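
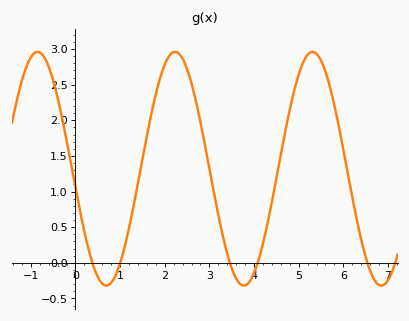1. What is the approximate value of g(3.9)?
-0.25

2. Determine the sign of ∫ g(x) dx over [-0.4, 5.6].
positive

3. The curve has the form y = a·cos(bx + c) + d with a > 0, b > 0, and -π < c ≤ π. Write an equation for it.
y = 1.64cos(2x + 1.7) + 1.32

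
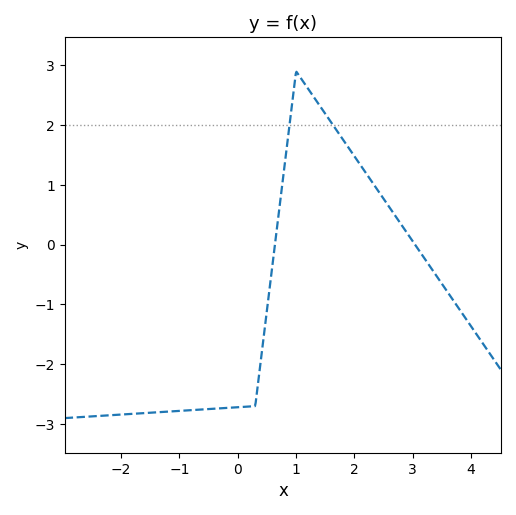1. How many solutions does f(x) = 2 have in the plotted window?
2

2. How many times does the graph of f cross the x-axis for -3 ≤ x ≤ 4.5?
2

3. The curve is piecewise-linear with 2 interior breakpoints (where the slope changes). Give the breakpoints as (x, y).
(0.3, -2.7); (1, 2.9)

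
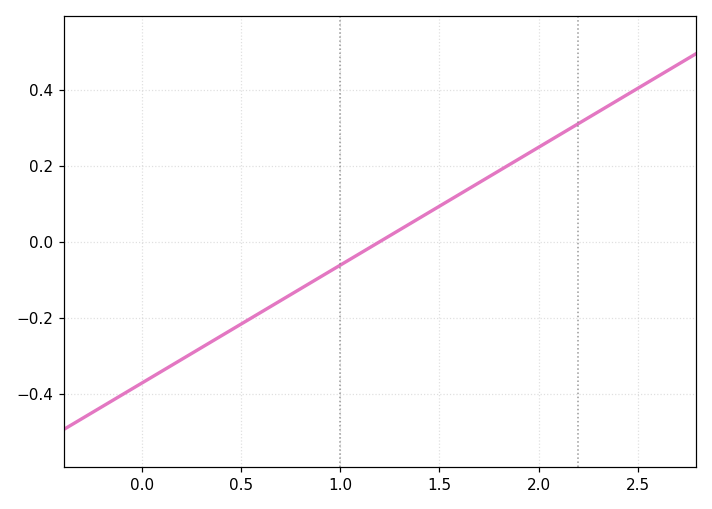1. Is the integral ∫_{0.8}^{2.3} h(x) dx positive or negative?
positive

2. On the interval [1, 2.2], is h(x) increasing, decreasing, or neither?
increasing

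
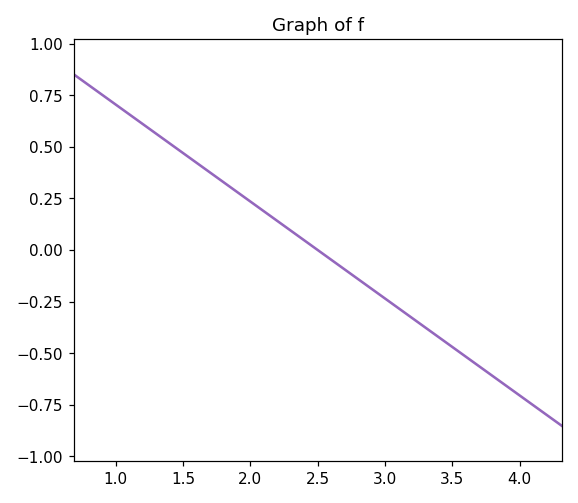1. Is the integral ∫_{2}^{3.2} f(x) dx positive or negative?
negative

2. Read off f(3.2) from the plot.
-0.329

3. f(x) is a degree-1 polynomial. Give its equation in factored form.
y = -0.47(x - 2.5)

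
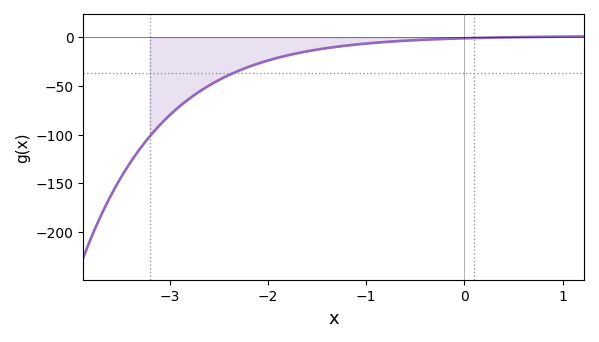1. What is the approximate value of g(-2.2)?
-30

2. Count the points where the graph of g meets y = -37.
1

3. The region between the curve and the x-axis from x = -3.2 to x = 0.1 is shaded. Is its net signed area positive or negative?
negative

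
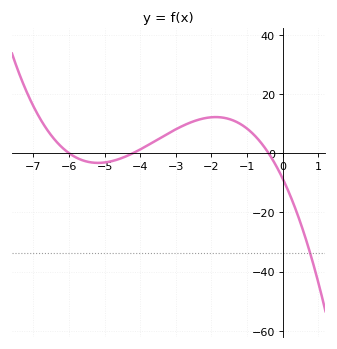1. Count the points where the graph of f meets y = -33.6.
1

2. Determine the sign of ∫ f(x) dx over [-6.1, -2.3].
positive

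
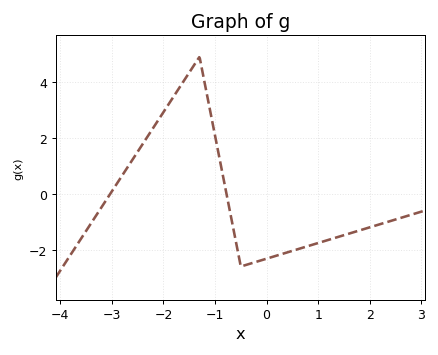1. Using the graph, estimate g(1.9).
-1.25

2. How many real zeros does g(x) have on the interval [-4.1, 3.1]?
2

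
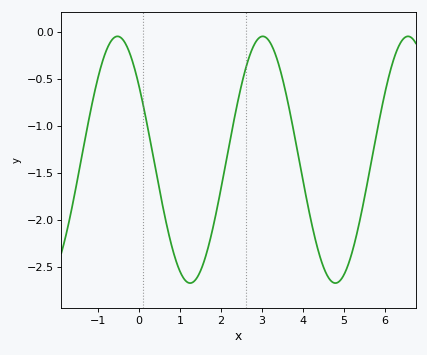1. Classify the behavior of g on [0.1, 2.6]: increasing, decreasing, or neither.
neither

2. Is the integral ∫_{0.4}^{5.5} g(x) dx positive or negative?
negative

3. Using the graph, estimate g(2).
-1.65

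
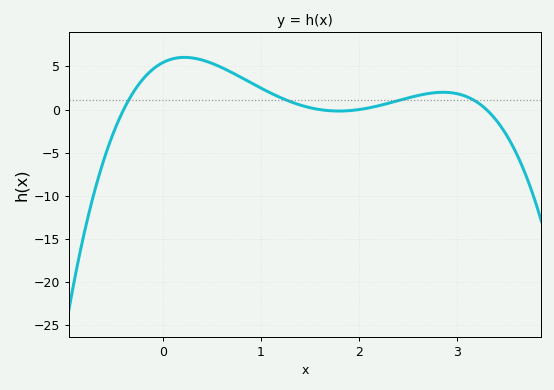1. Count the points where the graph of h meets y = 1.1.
4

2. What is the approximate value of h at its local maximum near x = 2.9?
2.01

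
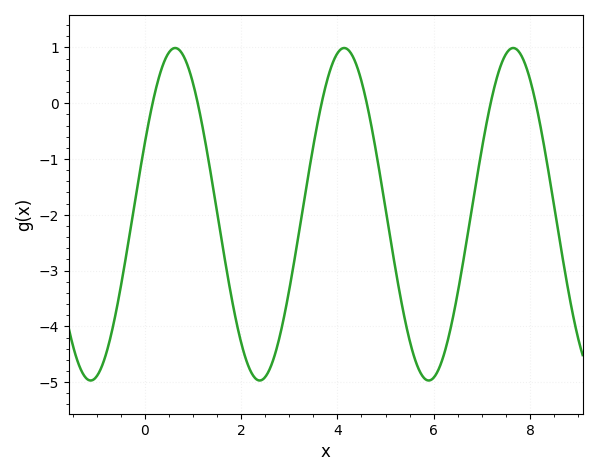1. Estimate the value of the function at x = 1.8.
-3.5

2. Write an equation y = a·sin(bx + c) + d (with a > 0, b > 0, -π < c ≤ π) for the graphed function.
y = 2.98sin(1.8x + 0.44) - 1.99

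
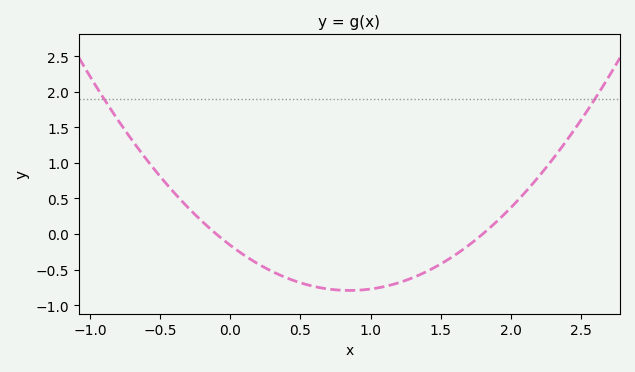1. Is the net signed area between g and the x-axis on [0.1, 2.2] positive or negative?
negative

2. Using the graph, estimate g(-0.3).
0.35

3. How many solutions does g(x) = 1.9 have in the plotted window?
2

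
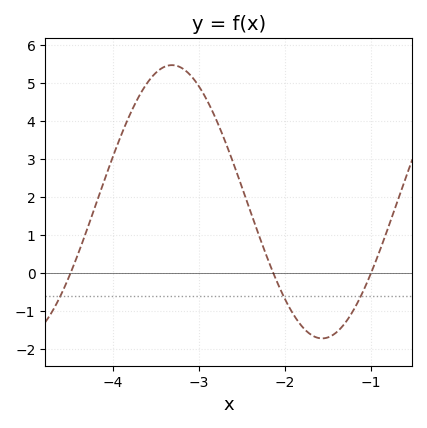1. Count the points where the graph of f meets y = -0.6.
3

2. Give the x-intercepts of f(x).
-4.5, -2.1, -1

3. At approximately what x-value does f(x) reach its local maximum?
-3.3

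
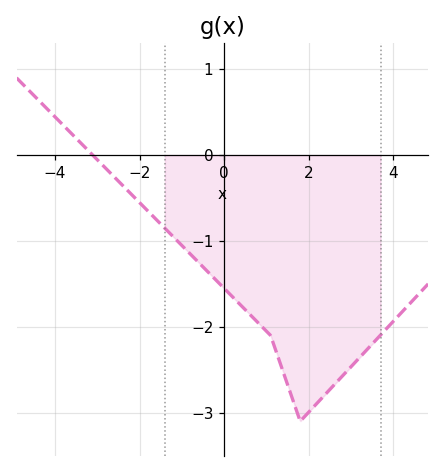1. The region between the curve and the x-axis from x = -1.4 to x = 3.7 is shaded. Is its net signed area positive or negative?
negative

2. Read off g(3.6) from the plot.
-2.1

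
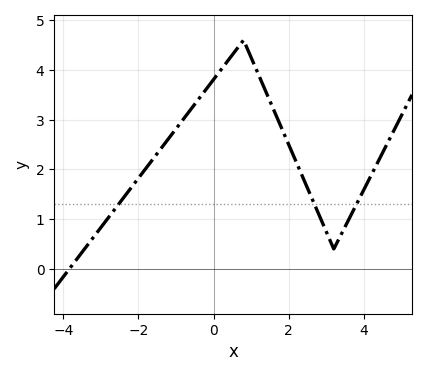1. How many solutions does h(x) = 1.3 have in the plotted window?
3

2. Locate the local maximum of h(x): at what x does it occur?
0.8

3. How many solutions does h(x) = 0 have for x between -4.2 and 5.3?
1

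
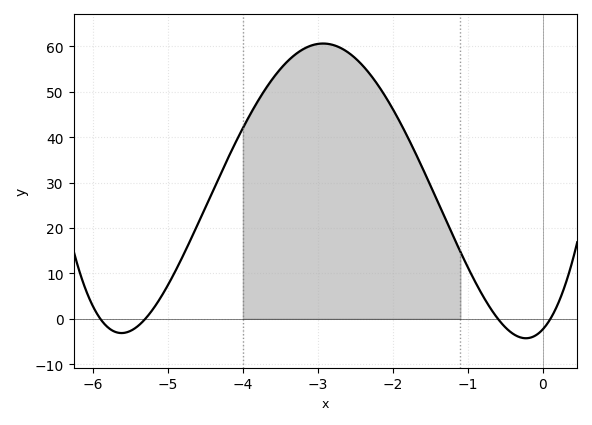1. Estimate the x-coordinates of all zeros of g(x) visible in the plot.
-5.9, -5.3, -0.6, 0.1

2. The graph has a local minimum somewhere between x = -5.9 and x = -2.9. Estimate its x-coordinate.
-5.6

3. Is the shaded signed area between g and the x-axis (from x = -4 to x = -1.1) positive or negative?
positive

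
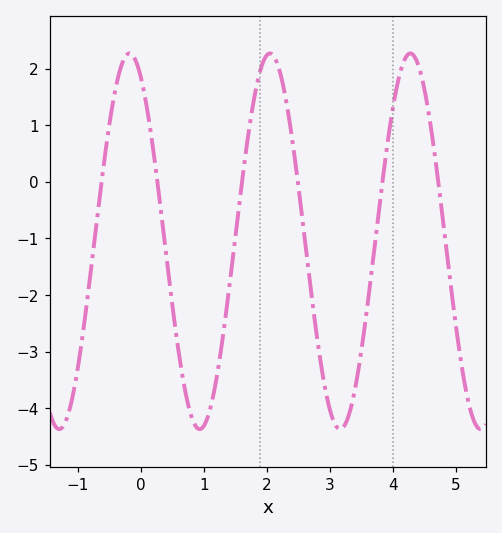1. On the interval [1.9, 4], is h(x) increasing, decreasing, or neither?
neither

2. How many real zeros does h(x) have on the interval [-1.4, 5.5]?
6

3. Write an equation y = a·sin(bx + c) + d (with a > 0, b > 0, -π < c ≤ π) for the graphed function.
y = 3.32sin(2.8x + 2.1) - 1.05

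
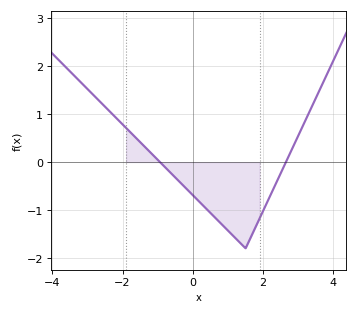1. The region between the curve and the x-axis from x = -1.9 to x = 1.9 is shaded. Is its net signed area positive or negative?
negative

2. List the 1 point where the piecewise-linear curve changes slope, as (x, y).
(1.5, -1.8)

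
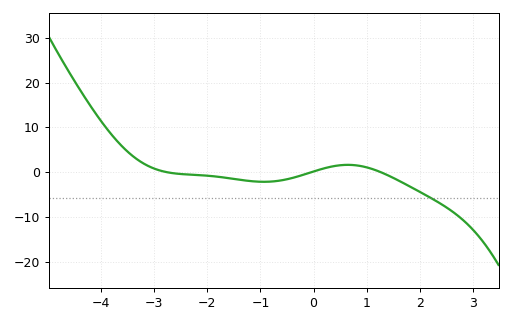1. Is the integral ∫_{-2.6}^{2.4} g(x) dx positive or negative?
negative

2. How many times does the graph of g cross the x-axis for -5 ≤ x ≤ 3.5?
3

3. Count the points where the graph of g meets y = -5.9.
1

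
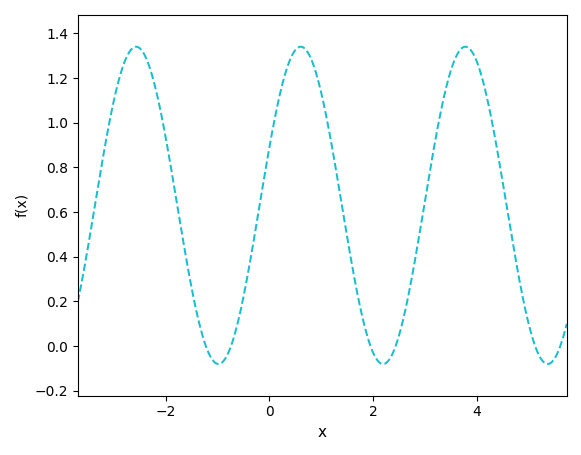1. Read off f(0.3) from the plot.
1.21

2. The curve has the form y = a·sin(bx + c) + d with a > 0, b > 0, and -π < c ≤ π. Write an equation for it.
y = 0.71sin(1.98x + 0.372) + 0.63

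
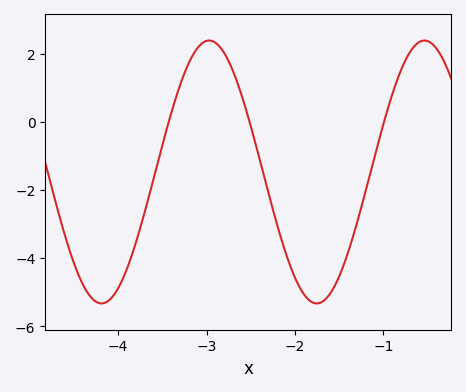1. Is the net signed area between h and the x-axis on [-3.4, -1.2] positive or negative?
negative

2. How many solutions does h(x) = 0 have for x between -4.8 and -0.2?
3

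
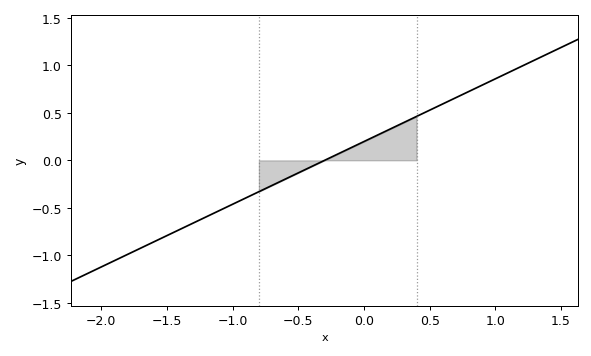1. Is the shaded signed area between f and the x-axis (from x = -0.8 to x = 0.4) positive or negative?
positive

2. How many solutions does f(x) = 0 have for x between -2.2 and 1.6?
1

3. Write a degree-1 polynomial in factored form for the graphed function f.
y = 0.66(x + 0.3)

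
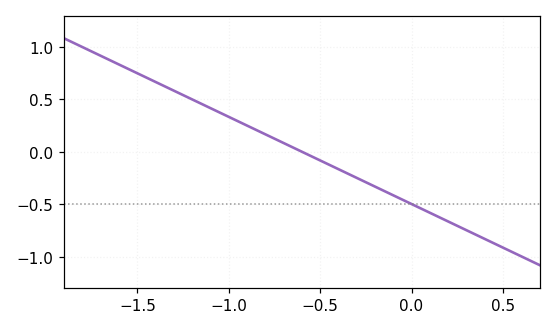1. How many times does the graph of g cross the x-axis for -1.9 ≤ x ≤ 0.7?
1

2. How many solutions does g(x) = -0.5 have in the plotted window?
1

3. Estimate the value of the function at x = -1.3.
0.581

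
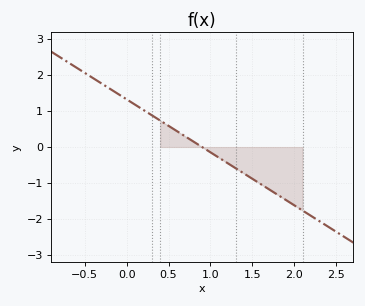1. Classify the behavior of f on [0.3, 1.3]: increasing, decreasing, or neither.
decreasing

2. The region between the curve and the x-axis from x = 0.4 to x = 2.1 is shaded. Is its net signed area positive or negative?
negative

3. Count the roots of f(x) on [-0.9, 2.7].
1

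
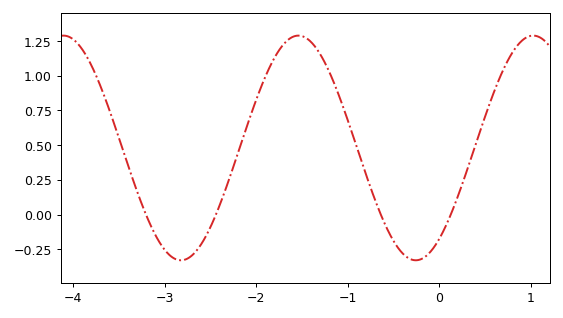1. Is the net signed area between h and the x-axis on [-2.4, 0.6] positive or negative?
positive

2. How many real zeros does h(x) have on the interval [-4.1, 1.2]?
4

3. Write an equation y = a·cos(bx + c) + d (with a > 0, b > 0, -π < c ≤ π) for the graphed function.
y = 0.81cos(2.5x - 2.5) + 0.48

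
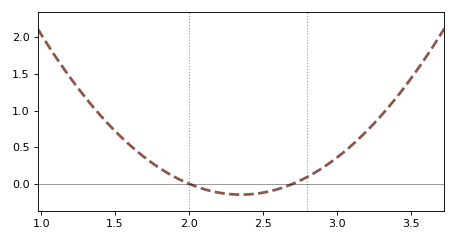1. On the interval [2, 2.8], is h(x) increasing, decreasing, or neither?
neither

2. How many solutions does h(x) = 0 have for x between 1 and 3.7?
2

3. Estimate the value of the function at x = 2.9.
0.2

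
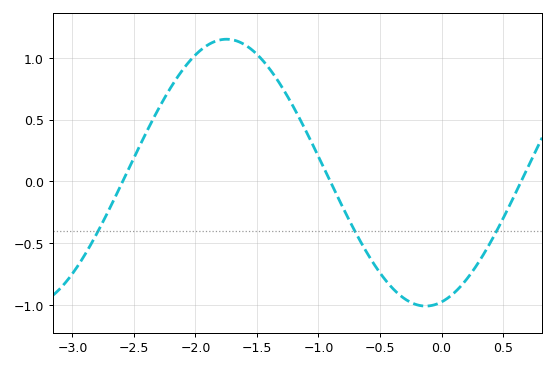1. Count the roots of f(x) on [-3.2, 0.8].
3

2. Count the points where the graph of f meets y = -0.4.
3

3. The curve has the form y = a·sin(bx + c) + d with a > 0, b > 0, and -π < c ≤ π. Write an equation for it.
y = 1.08sin(1.9x - 1.3) + 0.07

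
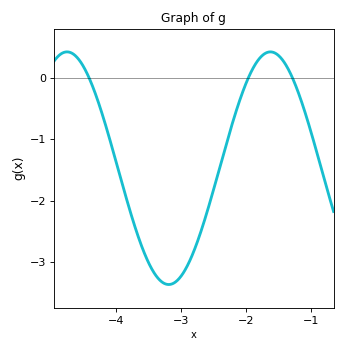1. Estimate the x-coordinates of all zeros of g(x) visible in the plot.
-4.4, -2, -1.3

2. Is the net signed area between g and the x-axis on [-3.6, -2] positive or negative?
negative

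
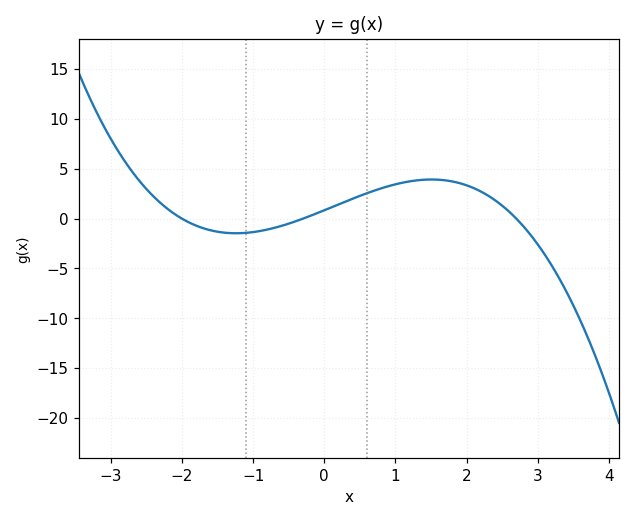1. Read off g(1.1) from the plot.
3.5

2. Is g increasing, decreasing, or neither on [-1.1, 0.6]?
increasing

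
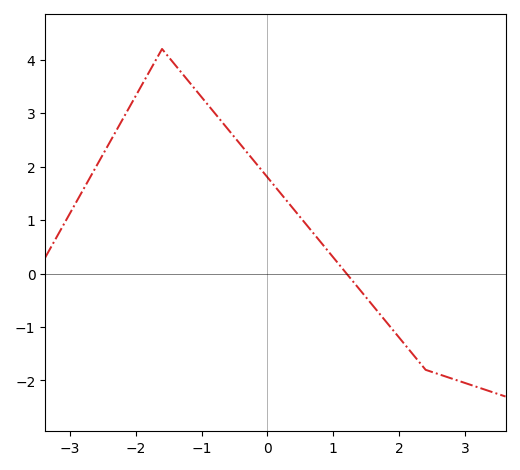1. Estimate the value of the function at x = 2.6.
-1.9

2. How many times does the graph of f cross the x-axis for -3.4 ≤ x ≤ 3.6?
1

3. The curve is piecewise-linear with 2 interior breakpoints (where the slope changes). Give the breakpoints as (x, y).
(-1.6, 4.2); (2.4, -1.8)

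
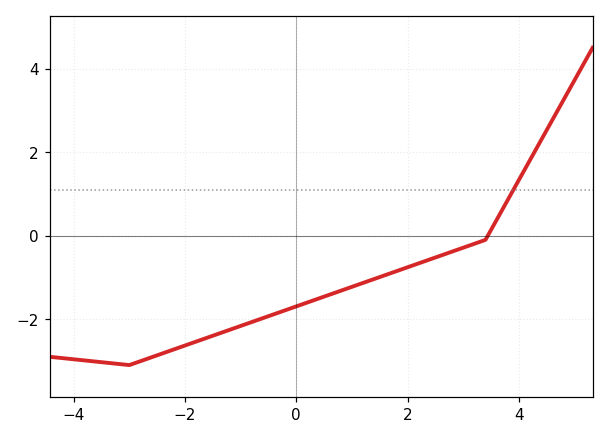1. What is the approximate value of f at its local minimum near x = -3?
-3.1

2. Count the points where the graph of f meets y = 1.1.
1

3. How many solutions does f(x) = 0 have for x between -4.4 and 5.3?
1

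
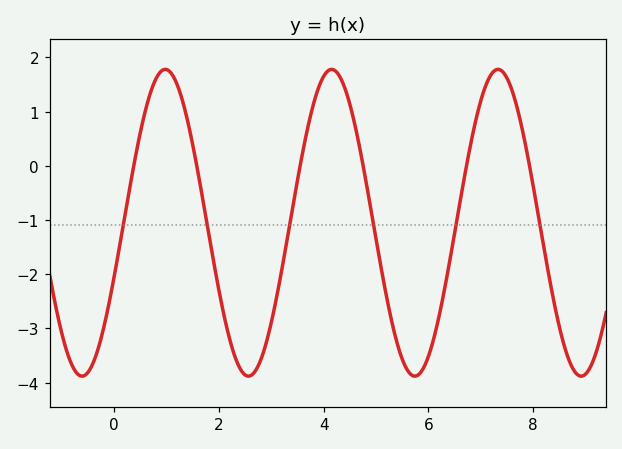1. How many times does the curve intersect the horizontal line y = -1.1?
6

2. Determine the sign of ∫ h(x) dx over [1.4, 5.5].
negative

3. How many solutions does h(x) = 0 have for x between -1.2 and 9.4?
6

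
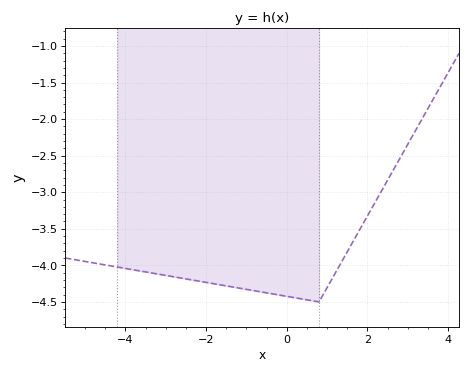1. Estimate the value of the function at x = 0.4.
-4.45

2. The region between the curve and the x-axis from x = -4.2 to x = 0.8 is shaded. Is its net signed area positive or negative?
negative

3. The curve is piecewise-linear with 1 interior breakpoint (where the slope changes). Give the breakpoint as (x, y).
(0.8, -4.5)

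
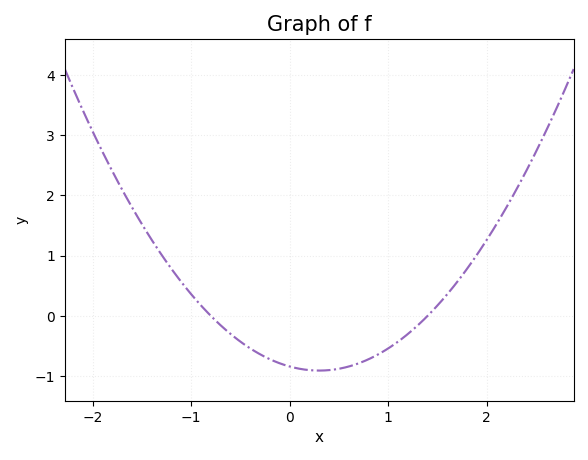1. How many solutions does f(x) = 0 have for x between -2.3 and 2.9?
2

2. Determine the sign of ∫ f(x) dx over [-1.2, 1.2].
negative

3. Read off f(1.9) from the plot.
1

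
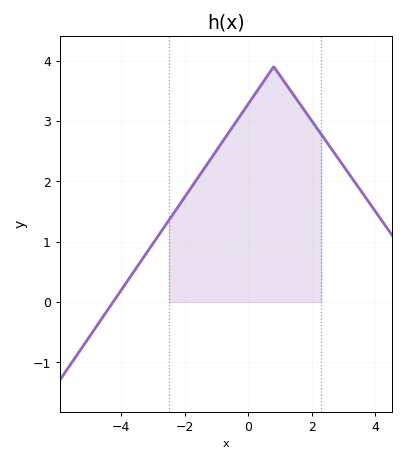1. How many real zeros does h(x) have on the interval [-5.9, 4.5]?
1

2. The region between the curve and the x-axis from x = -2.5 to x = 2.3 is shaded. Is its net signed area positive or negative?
positive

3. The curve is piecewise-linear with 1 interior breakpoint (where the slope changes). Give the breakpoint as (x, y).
(0.8, 3.9)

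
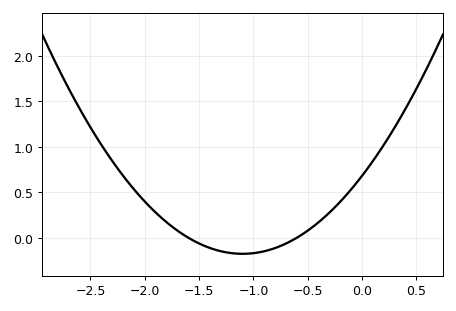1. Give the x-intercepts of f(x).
-1.6, -0.6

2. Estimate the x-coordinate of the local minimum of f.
-1.1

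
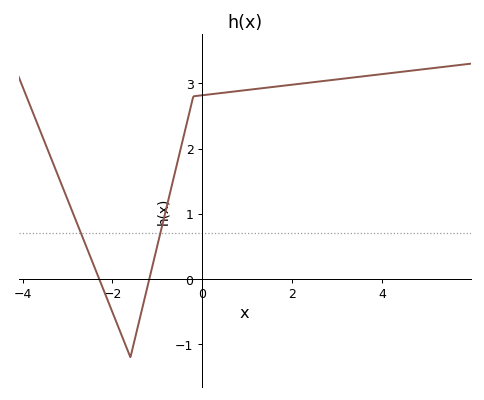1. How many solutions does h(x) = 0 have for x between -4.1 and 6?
2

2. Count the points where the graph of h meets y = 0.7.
2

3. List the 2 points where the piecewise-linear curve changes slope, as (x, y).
(-1.6, -1.2); (-0.2, 2.8)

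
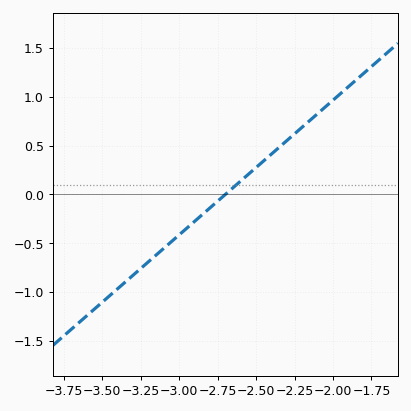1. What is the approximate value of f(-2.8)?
-0.15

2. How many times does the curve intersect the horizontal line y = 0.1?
1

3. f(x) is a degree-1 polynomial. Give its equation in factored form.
y = 1.38(x + 2.7)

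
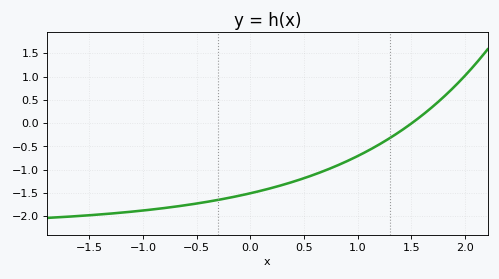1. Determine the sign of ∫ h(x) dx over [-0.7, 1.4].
negative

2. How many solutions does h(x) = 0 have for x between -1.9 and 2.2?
1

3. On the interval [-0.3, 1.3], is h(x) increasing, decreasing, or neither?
increasing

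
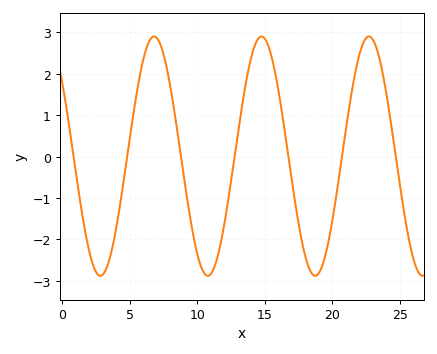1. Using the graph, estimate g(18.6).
-2.9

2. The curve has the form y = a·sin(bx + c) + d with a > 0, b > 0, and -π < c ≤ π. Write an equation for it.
y = 2.89sin(0.79x + 2.5) + 0.01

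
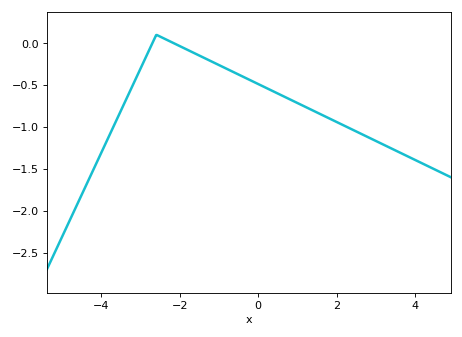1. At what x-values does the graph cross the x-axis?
-2.6, -2.2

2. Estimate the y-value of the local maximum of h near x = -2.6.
0.1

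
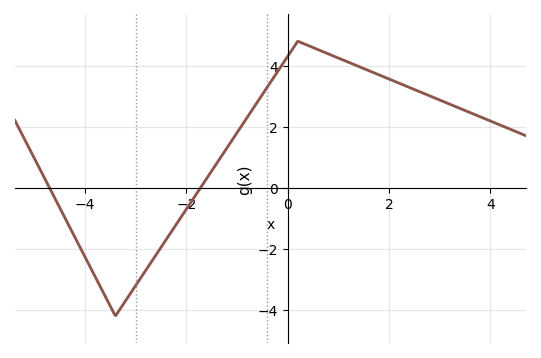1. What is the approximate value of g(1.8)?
3.7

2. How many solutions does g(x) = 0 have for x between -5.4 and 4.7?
2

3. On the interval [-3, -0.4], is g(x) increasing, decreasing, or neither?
increasing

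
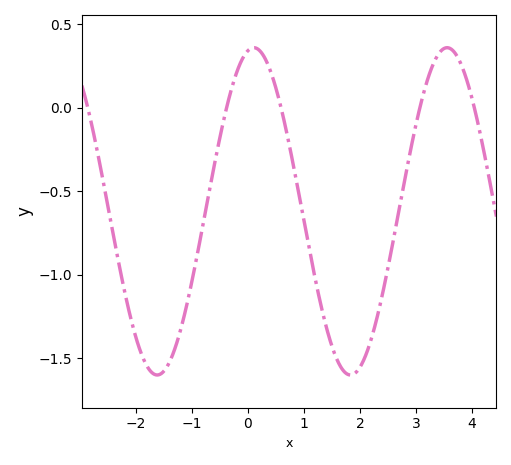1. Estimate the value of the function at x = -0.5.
-0.175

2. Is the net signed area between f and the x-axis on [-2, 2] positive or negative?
negative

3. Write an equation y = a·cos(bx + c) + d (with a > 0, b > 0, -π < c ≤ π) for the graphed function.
y = 0.98cos(1.82x - 0.19) - 0.62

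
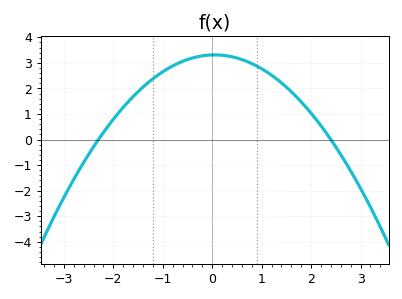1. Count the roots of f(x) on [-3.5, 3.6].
2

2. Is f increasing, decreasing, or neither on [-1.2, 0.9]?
neither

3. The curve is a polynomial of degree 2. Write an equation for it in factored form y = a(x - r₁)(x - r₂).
y = -0.6(x + 2.3)(x - 2.4)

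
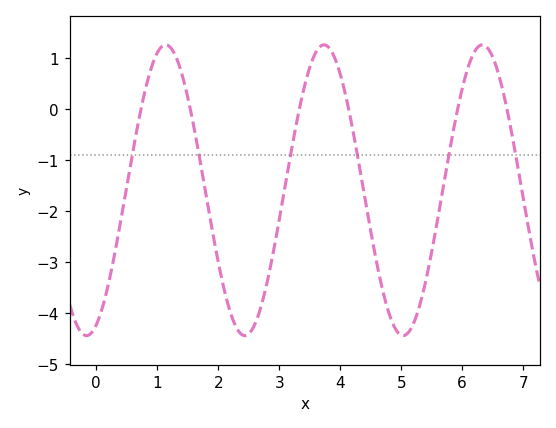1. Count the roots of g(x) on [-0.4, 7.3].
6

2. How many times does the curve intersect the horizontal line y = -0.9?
6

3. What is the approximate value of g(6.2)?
1.12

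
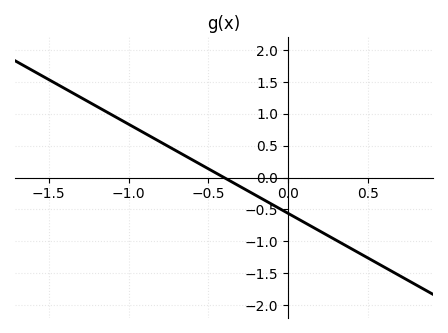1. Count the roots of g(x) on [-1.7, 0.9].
1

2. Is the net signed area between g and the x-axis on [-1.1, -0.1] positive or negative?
positive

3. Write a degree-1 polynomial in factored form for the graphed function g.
y = -1.4(x + 0.4)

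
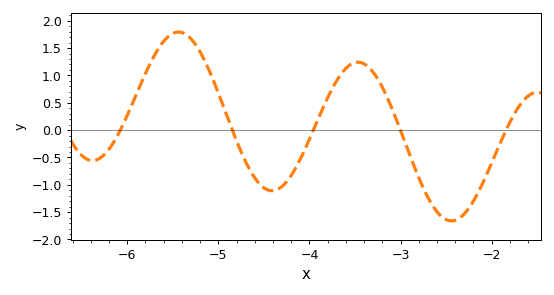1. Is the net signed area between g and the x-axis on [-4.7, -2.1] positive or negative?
negative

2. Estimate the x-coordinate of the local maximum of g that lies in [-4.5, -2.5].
-3.47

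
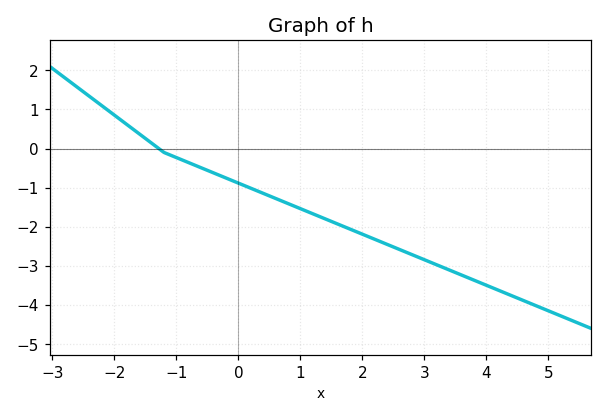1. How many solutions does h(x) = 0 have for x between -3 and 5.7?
1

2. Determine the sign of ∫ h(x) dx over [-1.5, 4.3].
negative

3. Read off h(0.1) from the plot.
-0.9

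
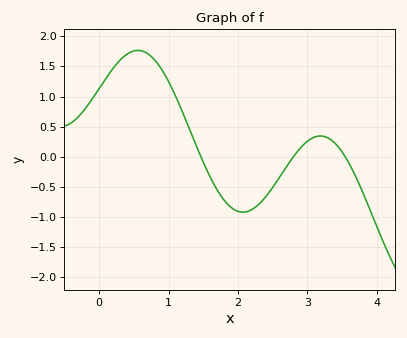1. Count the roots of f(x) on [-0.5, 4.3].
3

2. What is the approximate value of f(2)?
-0.9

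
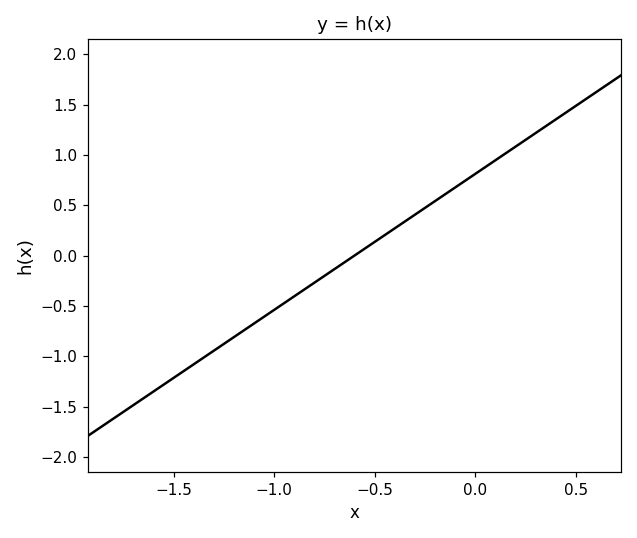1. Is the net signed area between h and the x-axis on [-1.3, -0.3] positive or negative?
negative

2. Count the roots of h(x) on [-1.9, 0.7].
1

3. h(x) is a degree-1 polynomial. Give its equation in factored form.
y = 1.35(x + 0.6)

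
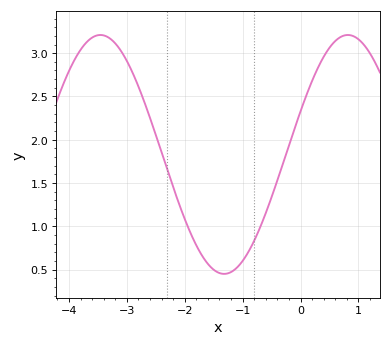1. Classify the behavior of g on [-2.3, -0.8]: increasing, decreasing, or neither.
neither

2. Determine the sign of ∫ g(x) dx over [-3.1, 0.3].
positive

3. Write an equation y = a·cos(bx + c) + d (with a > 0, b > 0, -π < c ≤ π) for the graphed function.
y = 1.38cos(1.47x - 1.2) + 1.83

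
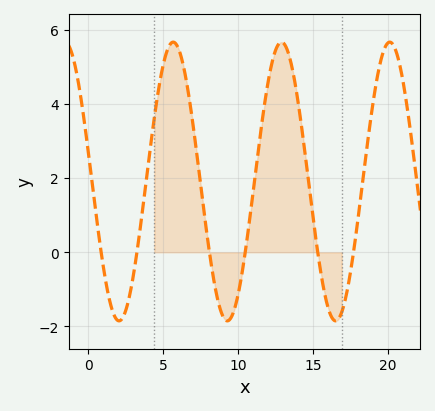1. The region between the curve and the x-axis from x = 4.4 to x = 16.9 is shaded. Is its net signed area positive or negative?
positive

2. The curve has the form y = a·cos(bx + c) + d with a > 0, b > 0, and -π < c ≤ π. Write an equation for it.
y = 3.76cos(0.87x + 1.4) + 1.91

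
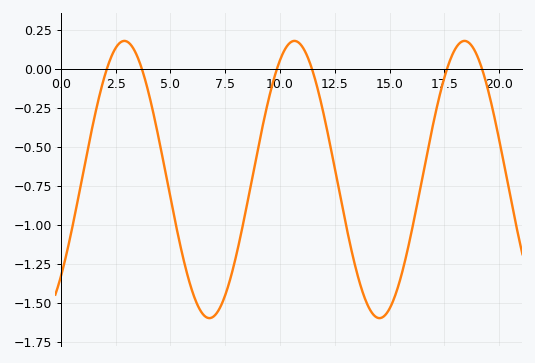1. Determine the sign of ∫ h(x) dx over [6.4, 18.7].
negative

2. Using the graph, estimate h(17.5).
-0.05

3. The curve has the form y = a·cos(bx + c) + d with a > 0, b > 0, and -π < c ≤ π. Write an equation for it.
y = 0.89cos(0.81x - 2.4) - 0.71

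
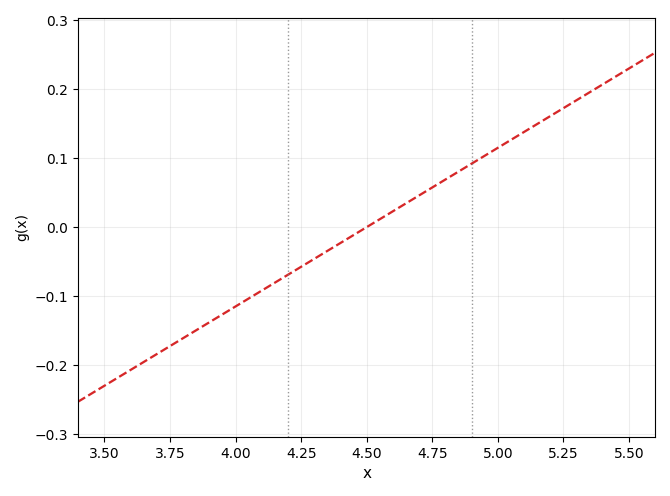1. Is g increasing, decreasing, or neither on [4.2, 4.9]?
increasing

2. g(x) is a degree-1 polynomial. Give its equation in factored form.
y = 0.23(x - 4.5)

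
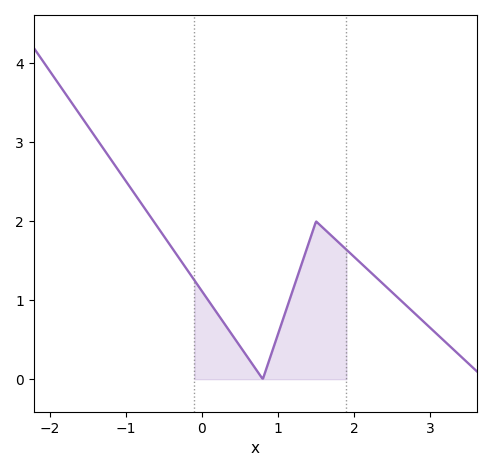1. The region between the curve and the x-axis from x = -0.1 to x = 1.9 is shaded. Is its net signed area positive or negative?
positive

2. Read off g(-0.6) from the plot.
1.95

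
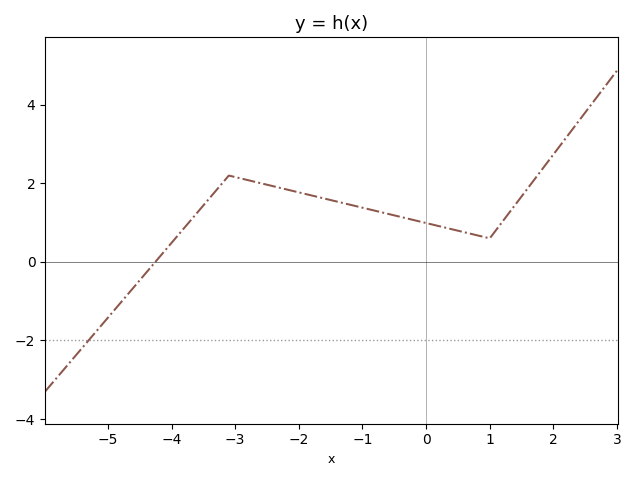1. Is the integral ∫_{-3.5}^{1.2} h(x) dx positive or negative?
positive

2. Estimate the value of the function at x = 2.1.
2.95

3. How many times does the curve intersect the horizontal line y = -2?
1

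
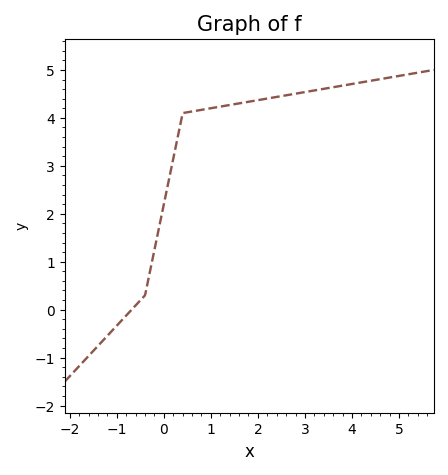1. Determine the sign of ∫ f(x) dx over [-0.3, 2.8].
positive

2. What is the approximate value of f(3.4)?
4.61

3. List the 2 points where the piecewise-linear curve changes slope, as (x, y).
(-0.4, 0.3); (0.4, 4.1)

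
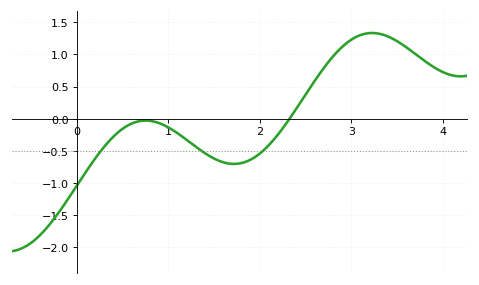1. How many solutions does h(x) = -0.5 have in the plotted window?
3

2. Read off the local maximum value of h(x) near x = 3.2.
1.33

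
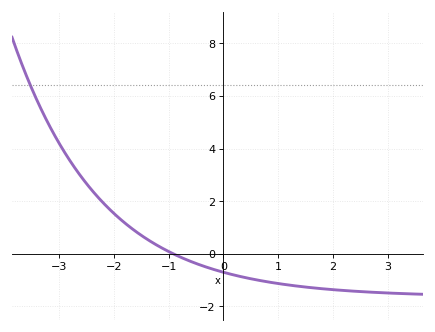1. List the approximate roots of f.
-0.922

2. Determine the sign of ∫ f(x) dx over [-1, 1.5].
negative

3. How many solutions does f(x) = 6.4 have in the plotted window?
1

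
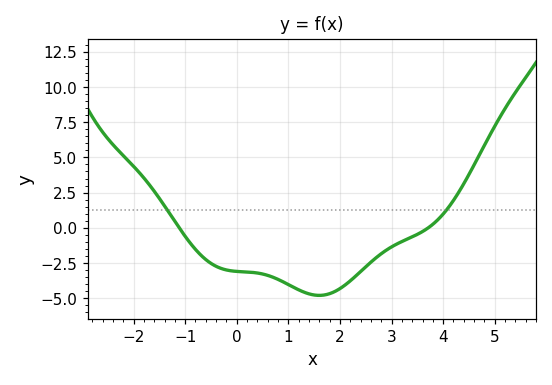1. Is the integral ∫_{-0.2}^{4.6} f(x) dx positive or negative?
negative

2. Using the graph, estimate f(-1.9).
4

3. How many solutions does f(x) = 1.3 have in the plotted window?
2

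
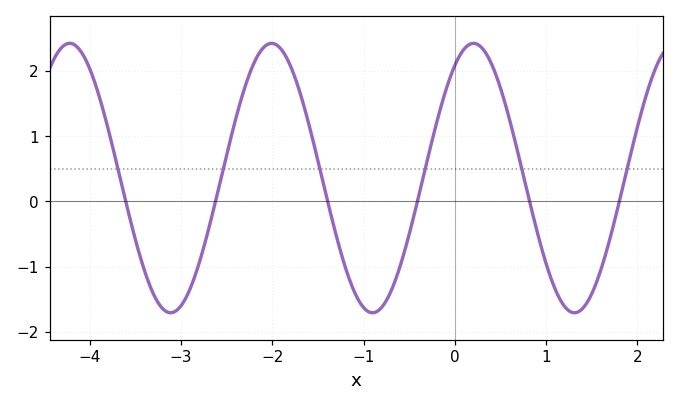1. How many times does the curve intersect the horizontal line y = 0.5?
6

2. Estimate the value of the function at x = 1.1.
-1.4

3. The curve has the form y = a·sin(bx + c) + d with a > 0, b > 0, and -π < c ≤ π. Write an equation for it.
y = 2.07sin(2.8x + 0.99) + 0.36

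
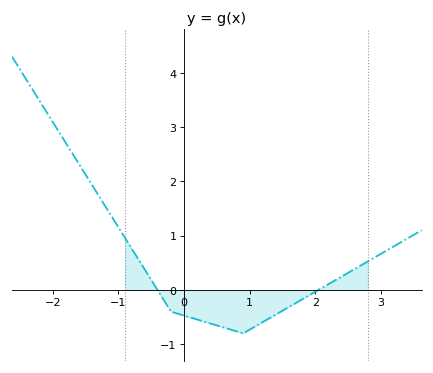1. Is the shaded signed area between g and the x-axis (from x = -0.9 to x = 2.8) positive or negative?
negative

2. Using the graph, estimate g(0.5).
-0.7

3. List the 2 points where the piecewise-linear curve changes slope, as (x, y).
(-0.2, -0.4); (0.9, -0.8)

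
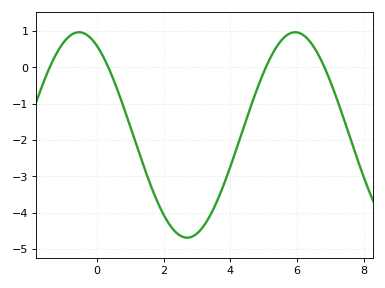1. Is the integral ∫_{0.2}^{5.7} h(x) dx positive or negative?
negative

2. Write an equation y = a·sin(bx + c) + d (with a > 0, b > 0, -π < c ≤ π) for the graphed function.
y = 2.83sin(0.97x + 2.09) - 1.86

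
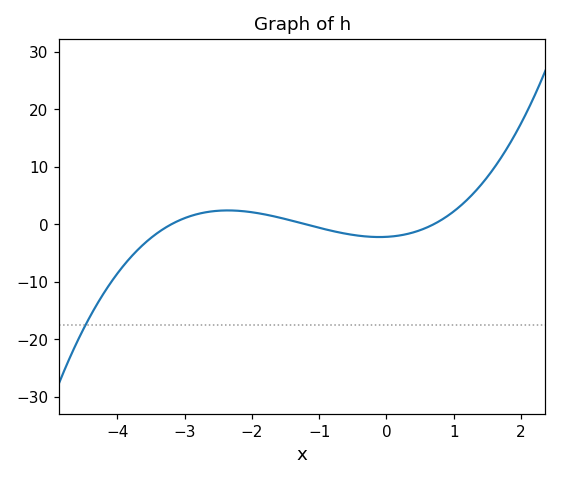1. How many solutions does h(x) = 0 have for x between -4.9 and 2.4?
3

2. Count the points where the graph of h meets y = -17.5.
1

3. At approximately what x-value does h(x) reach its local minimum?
-0.108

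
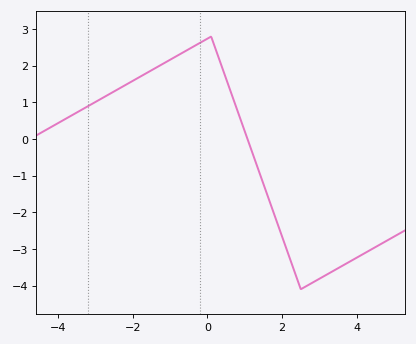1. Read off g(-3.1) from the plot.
1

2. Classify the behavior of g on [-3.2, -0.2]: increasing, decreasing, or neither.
increasing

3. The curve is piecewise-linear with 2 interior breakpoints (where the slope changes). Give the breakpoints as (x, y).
(0.1, 2.8); (2.5, -4.1)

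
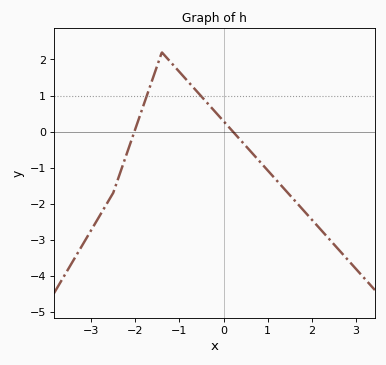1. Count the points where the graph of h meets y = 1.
2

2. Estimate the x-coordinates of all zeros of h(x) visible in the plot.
-2.02, 0.208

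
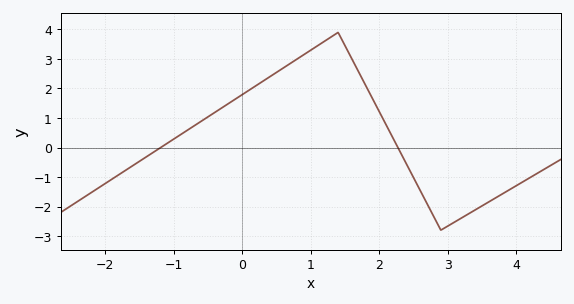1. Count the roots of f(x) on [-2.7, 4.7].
2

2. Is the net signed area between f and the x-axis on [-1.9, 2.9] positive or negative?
positive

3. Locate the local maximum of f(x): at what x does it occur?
1.4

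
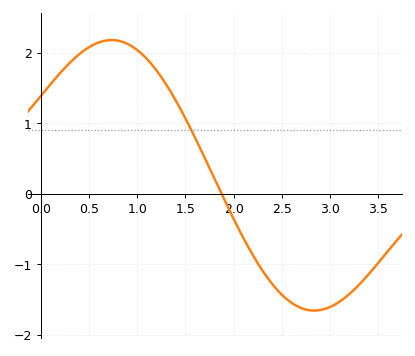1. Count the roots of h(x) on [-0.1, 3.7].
1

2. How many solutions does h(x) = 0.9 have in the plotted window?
1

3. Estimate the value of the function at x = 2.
-0.4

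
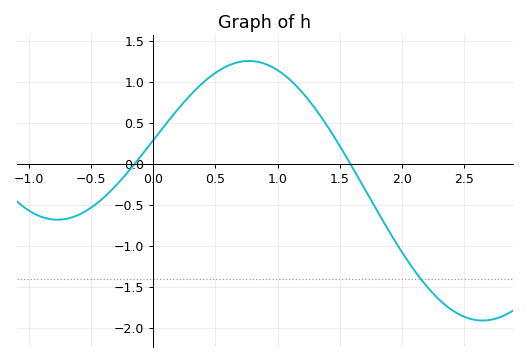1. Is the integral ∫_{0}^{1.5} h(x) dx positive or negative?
positive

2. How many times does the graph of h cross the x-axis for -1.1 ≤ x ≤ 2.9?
2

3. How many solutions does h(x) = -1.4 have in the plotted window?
1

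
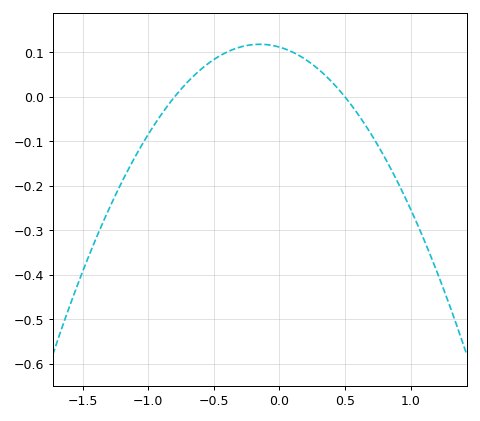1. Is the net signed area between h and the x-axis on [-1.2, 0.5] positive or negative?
positive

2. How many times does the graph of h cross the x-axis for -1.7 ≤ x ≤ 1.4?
2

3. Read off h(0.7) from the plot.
-0.08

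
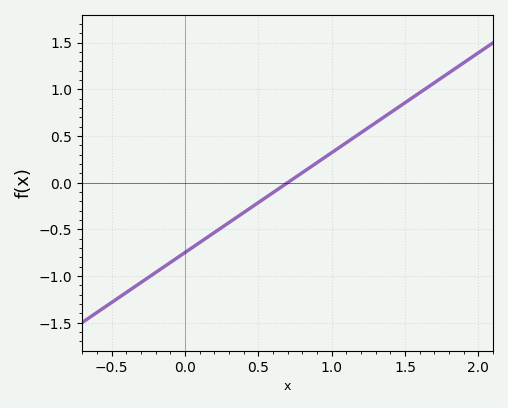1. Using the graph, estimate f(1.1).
0.45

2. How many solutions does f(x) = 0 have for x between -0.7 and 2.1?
1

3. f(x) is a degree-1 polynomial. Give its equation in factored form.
y = 1.07(x - 0.7)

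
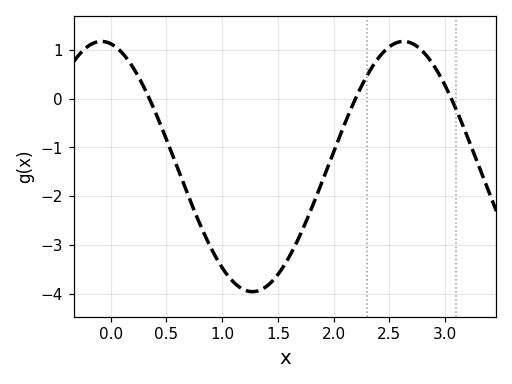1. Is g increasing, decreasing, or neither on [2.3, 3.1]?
neither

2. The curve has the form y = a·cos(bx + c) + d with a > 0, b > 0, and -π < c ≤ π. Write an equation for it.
y = 2.56cos(2.32x + 0.192) - 1.39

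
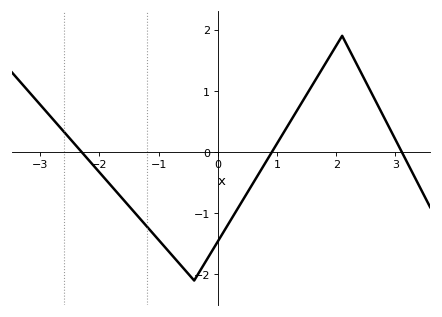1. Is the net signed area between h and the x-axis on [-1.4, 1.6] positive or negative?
negative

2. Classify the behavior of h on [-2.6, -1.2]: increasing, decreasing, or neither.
decreasing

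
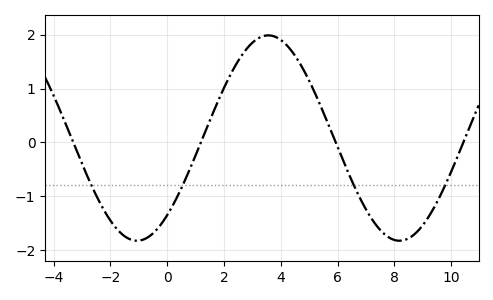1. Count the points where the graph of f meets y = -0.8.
4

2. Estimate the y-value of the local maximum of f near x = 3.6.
2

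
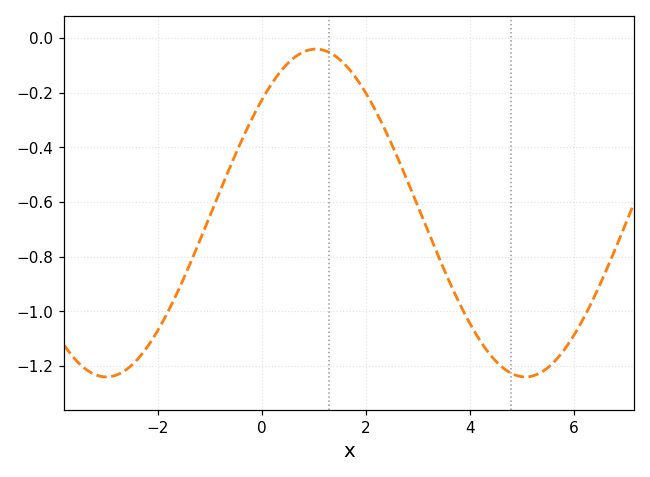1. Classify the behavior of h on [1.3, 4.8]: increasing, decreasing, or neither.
decreasing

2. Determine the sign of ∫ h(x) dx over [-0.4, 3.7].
negative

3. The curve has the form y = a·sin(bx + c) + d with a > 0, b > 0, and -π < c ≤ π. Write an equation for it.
y = 0.6sin(0.78x + 0.76) - 0.64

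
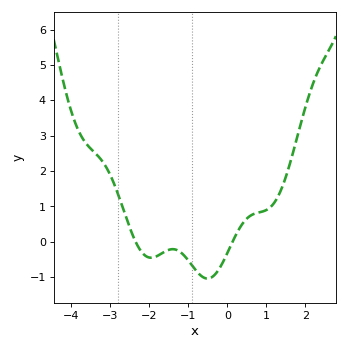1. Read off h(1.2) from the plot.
1.1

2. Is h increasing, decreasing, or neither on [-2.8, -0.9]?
neither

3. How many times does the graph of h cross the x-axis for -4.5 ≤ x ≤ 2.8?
2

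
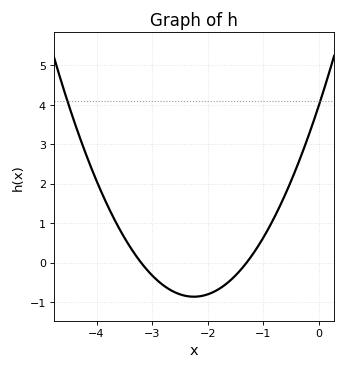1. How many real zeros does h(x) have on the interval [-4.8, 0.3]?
2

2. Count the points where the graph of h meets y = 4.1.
2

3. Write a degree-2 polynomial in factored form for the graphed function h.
y = 0.96(x + 3.2)(x + 1.3)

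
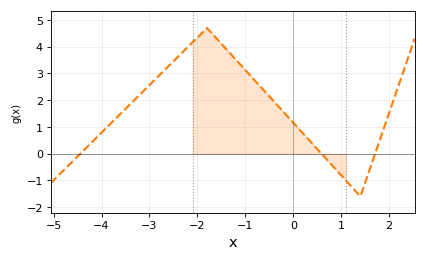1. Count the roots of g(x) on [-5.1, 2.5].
3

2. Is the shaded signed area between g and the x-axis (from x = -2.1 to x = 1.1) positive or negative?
positive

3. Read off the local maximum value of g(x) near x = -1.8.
4.7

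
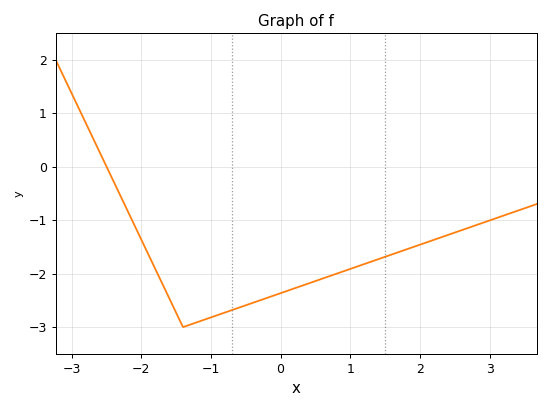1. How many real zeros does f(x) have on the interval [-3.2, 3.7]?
1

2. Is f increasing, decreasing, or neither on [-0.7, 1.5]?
increasing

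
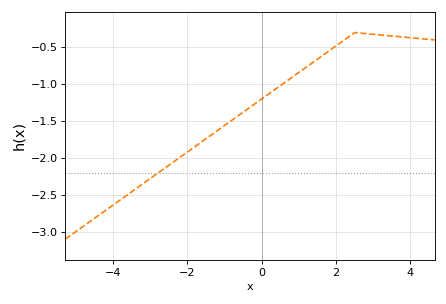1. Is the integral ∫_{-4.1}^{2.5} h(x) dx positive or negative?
negative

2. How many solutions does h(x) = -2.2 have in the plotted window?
1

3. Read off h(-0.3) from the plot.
-1.3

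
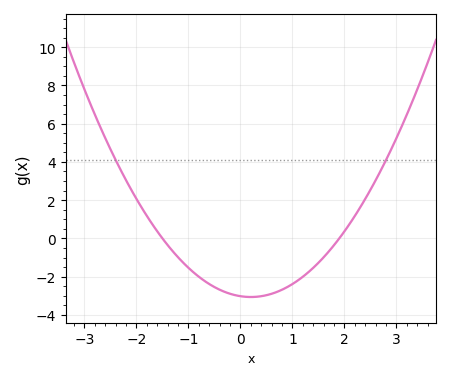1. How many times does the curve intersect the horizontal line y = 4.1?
2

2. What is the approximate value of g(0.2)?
-3.06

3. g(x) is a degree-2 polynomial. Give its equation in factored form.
y = 1.06(x + 1.5)(x - 1.9)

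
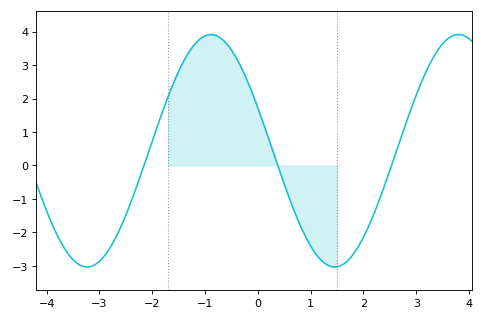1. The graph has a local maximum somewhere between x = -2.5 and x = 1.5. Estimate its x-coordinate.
-0.8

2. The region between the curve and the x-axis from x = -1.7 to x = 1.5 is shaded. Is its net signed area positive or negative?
positive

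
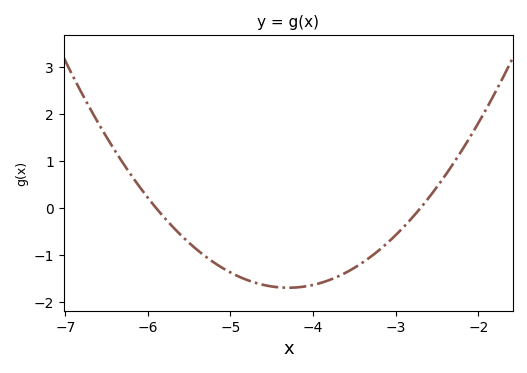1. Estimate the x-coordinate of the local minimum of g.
-4.3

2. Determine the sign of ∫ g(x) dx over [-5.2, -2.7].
negative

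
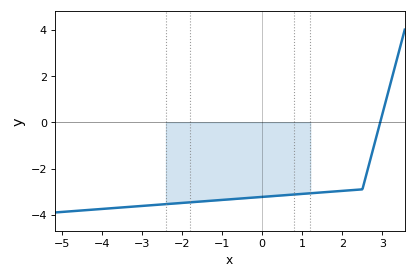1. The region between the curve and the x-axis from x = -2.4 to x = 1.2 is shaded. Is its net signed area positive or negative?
negative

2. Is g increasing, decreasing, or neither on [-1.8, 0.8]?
increasing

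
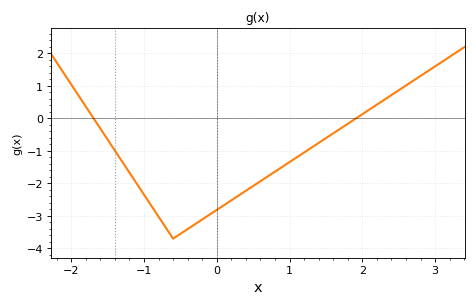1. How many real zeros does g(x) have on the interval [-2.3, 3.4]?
2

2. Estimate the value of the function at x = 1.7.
-0.3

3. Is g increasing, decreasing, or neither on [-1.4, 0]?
neither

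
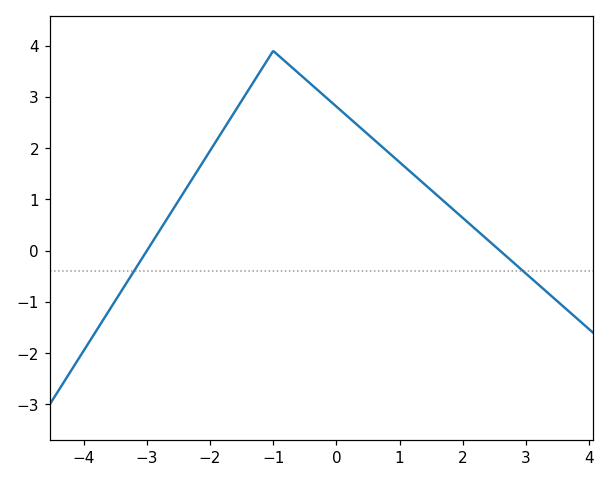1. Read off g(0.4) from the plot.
2.38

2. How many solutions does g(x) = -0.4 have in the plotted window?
2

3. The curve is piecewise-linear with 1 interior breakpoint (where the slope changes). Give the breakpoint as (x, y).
(-1, 3.9)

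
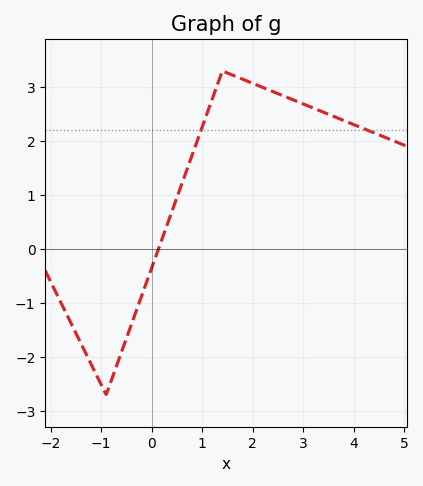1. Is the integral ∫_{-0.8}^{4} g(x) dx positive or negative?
positive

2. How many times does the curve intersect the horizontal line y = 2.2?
2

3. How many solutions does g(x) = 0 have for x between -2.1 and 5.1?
1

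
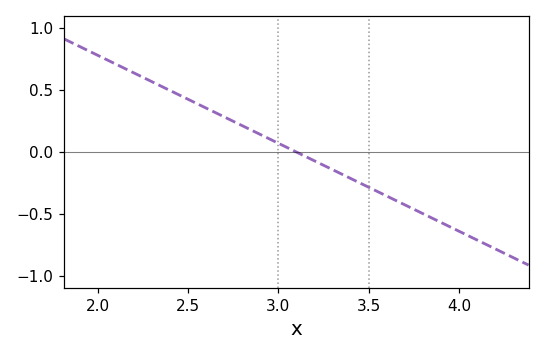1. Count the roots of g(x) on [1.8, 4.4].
1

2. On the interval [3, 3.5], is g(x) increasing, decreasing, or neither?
decreasing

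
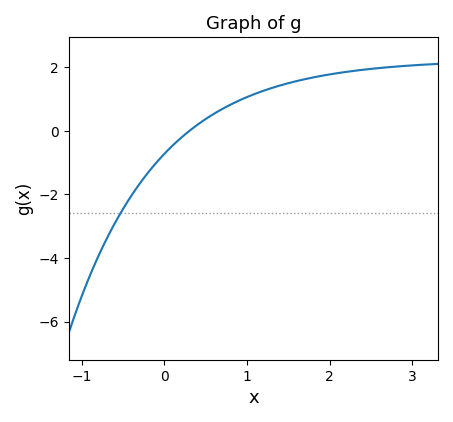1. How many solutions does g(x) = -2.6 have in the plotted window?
1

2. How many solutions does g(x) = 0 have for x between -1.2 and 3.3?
1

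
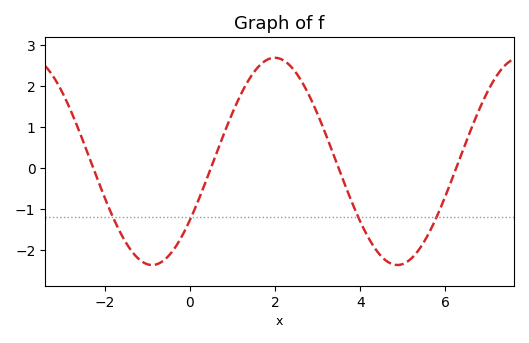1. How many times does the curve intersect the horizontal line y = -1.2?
4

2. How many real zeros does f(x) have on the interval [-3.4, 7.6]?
4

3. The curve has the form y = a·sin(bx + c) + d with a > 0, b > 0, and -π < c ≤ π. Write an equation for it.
y = 2.53sin(1.09x - 0.6) + 0.17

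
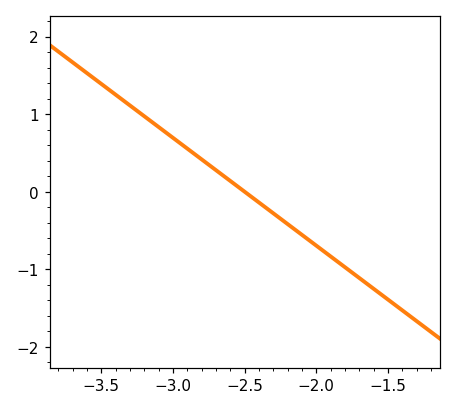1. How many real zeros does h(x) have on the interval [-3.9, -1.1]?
1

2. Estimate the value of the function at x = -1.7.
-1.1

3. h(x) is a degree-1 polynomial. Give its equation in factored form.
y = -1.39(x + 2.5)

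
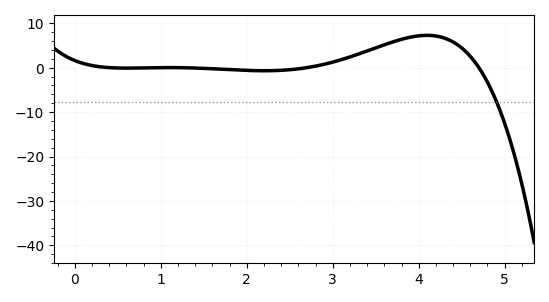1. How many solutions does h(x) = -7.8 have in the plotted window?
1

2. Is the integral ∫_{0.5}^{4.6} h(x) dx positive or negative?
positive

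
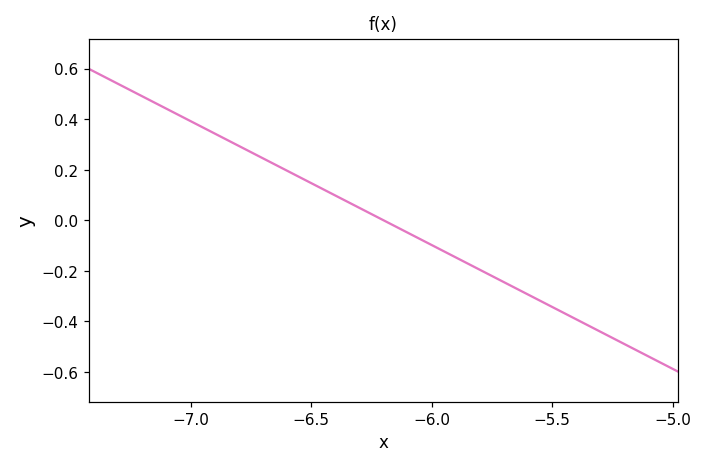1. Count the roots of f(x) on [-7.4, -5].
1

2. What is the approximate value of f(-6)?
-0.098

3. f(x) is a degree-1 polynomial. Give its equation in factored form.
y = -0.49(x + 6.2)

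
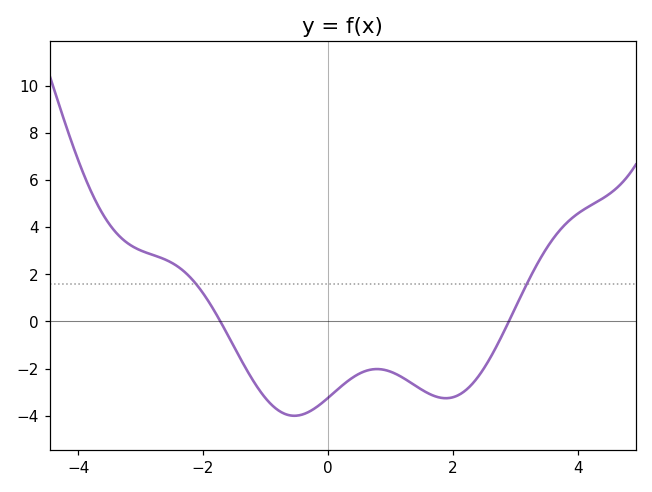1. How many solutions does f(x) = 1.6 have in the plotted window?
2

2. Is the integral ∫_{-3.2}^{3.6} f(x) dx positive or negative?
negative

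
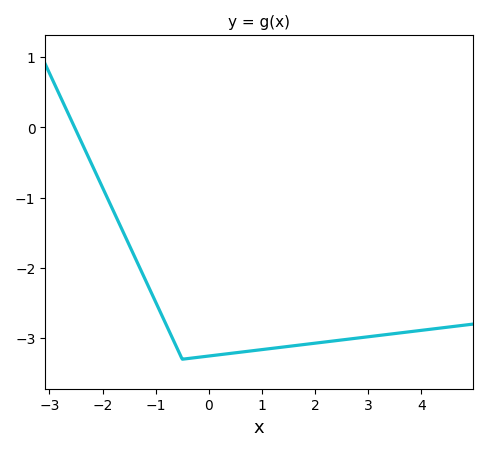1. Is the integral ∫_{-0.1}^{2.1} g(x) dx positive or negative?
negative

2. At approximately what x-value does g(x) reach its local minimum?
-0.4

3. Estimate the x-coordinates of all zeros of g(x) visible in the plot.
-2.6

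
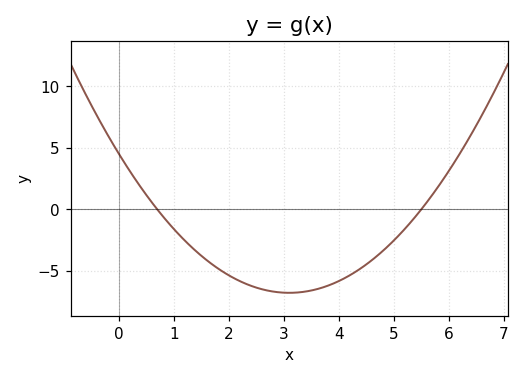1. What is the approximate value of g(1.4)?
-3.39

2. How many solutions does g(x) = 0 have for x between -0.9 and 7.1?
2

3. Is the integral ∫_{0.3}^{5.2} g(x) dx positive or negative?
negative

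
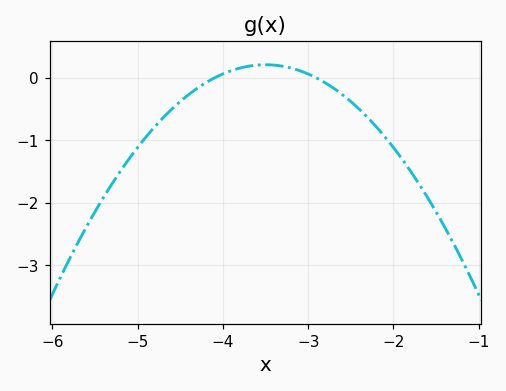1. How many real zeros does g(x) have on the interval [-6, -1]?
2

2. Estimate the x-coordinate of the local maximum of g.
-3.5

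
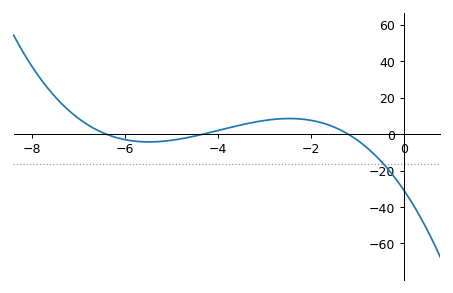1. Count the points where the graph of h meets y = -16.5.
1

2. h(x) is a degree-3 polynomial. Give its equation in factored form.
y = -0.93(x + 6.4)(x + 4.3)(x + 1.2)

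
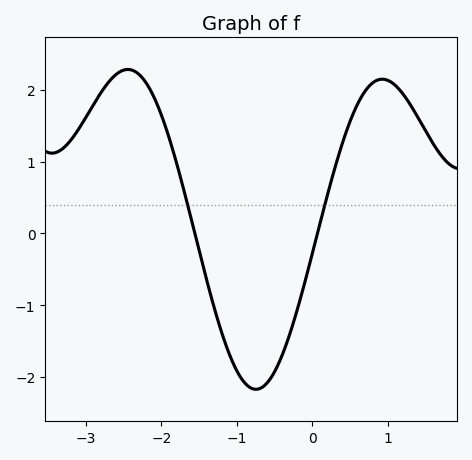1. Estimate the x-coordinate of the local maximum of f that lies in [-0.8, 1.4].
0.9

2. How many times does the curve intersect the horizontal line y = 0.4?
2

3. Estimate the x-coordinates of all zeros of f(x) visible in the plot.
-1.6, 0.1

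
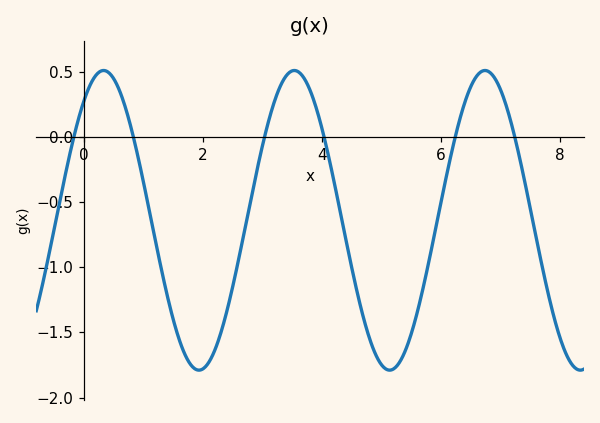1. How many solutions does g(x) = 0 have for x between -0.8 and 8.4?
6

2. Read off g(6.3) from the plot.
0.1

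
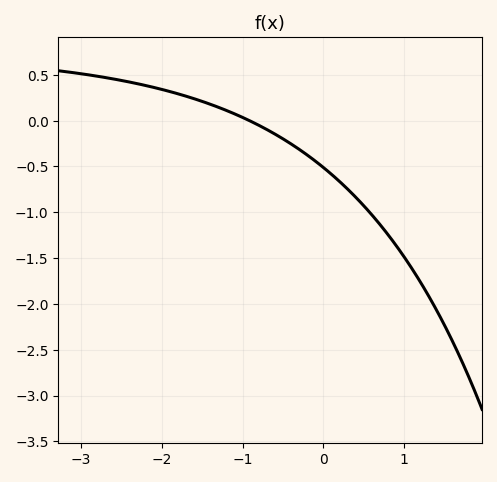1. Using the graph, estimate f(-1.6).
0.25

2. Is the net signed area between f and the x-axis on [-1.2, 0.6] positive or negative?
negative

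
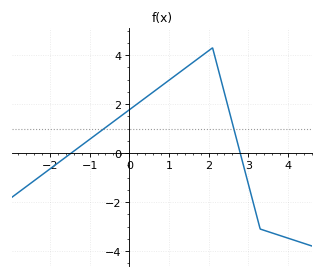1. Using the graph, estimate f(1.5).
3.58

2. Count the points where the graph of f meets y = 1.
2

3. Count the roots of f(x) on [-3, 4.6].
2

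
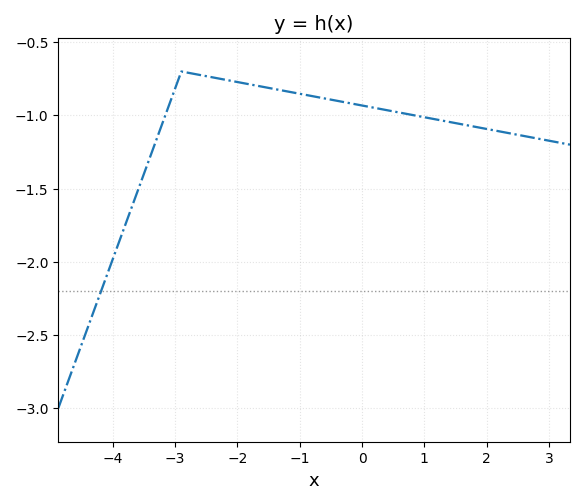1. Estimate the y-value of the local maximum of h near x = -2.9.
-0.7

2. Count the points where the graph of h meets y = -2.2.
1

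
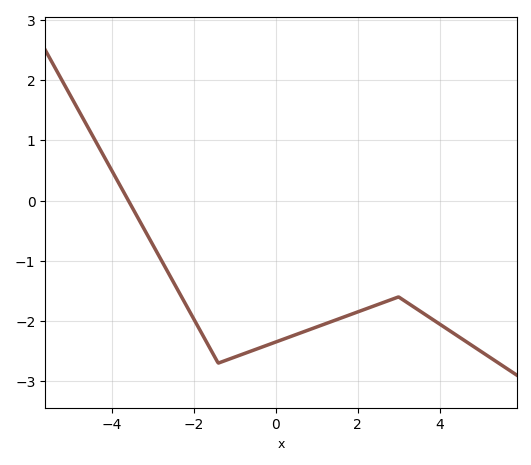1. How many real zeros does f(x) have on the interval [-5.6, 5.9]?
1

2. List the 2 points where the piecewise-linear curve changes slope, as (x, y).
(-1.4, -2.7); (3, -1.6)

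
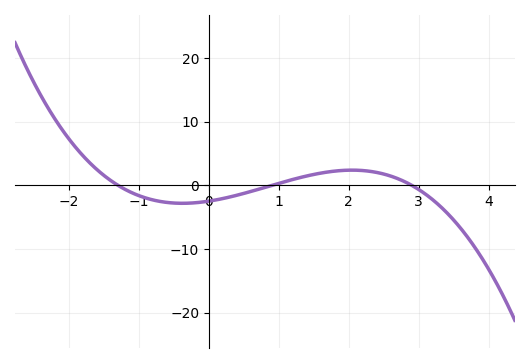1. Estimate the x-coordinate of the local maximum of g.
2.05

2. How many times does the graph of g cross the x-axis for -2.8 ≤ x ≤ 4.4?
3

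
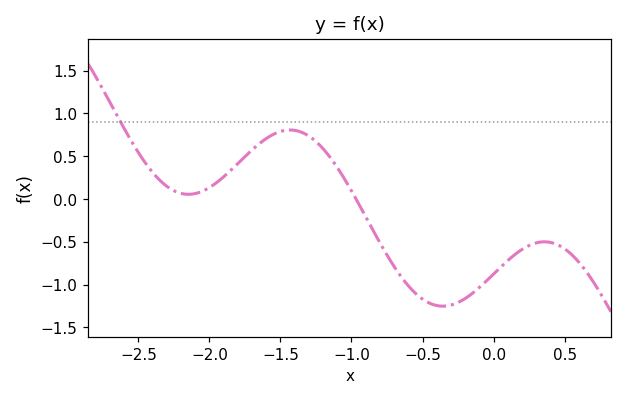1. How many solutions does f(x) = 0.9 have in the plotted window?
1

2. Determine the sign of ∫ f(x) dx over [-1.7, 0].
negative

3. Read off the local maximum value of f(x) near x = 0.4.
-0.5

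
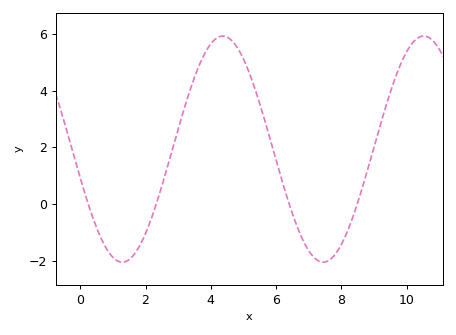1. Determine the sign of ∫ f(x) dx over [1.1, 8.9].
positive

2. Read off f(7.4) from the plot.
-2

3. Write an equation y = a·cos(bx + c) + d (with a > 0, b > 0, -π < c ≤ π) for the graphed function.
y = 3.98cos(1x + 1.8) + 1.94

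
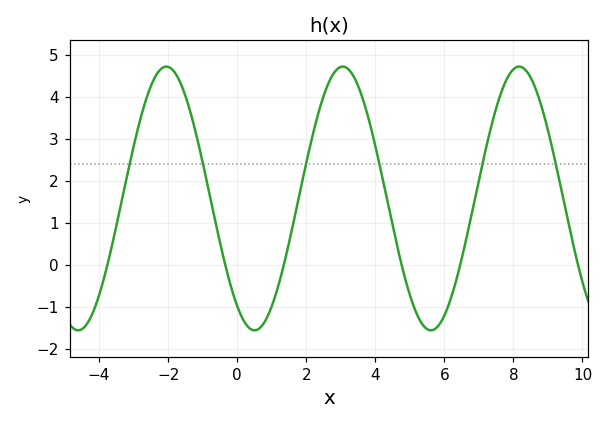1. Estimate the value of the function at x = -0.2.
-0.456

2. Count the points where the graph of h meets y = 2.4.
6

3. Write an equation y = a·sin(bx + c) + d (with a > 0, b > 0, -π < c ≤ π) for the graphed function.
y = 3.14sin(1.23x - 2.19) + 1.58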